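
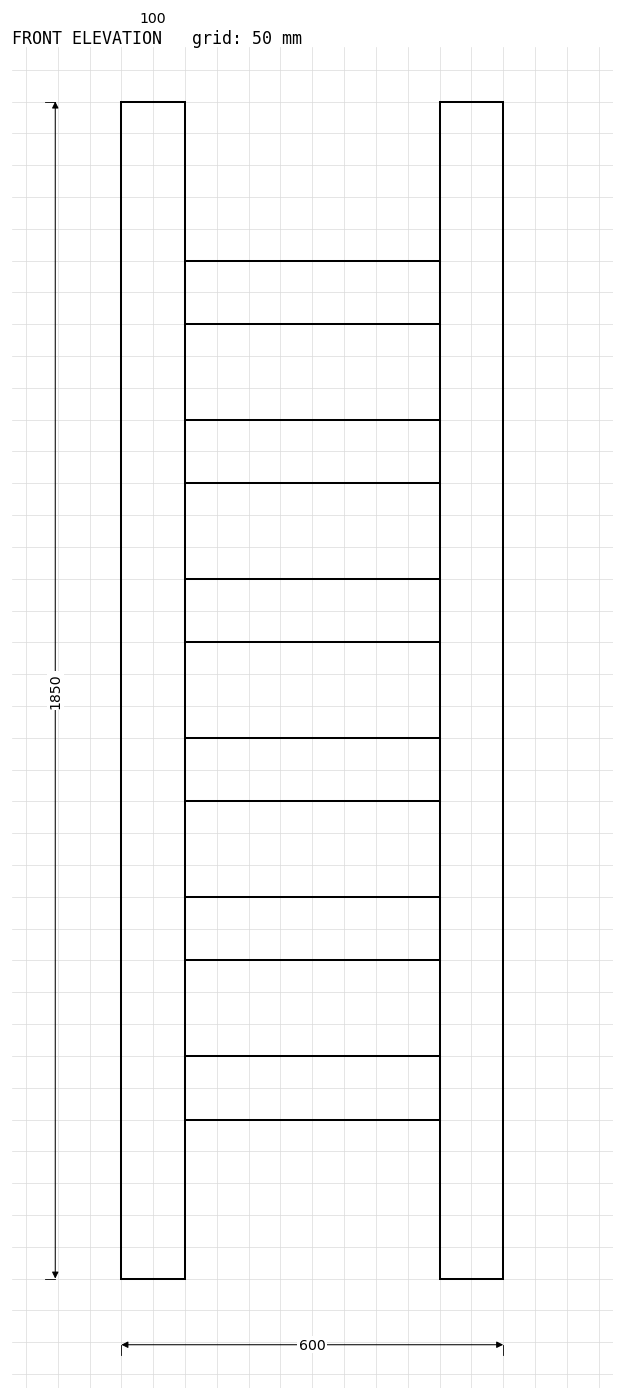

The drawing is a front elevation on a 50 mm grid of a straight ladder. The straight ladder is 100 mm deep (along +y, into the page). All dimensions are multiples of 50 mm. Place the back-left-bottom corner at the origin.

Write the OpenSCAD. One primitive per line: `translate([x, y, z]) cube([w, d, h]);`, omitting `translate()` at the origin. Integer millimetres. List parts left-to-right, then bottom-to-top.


cube([100, 100, 1850]);
translate([100, 0, 250]) cube([400, 100, 100]);
translate([100, 0, 500]) cube([400, 100, 100]);
translate([100, 0, 750]) cube([400, 100, 100]);
translate([100, 0, 1000]) cube([400, 100, 100]);
translate([100, 0, 1250]) cube([400, 100, 100]);
translate([100, 0, 1500]) cube([400, 100, 100]);
translate([500, 0, 0]) cube([100, 100, 1850]);


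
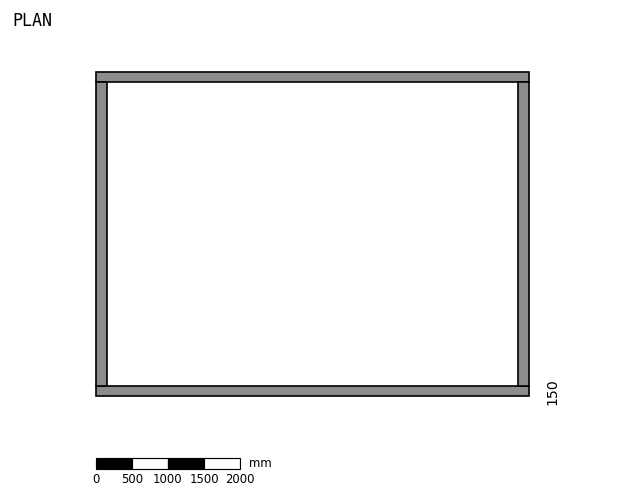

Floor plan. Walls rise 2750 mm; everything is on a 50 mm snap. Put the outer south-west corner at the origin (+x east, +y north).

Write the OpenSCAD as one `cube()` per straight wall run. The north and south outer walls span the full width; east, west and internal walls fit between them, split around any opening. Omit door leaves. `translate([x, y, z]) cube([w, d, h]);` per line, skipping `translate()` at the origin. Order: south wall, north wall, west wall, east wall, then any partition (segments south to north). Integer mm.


cube([6000, 150, 2750]);
translate([0, 4350, 0]) cube([6000, 150, 2750]);
translate([0, 150, 0]) cube([150, 4200, 2750]);
translate([5850, 150, 0]) cube([150, 4200, 2750]);


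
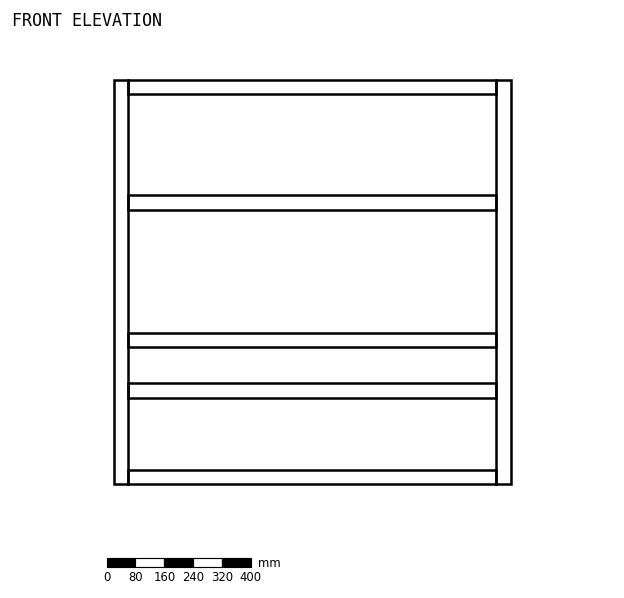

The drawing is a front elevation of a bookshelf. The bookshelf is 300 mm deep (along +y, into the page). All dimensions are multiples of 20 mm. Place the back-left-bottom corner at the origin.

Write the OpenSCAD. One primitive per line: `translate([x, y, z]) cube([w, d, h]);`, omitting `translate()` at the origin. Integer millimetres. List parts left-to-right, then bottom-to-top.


cube([40, 300, 1120]);
translate([40, 0, 0]) cube([1020, 300, 40]);
translate([40, 0, 240]) cube([1020, 300, 40]);
translate([40, 0, 380]) cube([1020, 300, 40]);
translate([40, 0, 760]) cube([1020, 300, 40]);
translate([40, 0, 1080]) cube([1020, 300, 40]);
translate([1060, 0, 0]) cube([40, 300, 1120]);


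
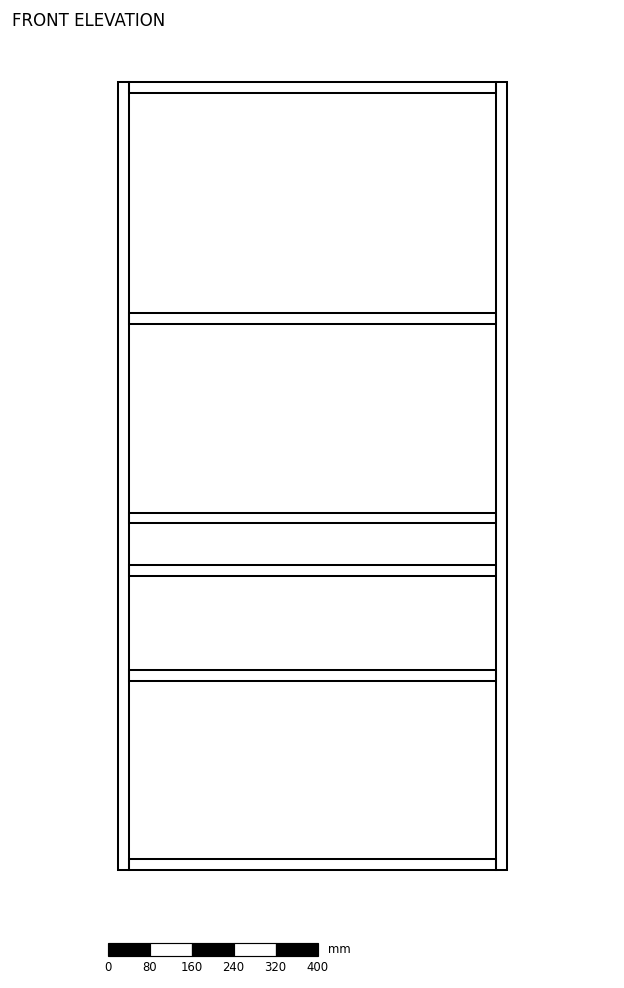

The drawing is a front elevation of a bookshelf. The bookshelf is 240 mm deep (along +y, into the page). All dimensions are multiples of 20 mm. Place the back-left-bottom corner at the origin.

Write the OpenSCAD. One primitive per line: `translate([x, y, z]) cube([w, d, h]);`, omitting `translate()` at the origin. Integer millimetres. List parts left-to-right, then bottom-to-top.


cube([20, 240, 1500]);
translate([20, 0, 0]) cube([700, 240, 20]);
translate([20, 0, 360]) cube([700, 240, 20]);
translate([20, 0, 560]) cube([700, 240, 20]);
translate([20, 0, 660]) cube([700, 240, 20]);
translate([20, 0, 1040]) cube([700, 240, 20]);
translate([20, 0, 1480]) cube([700, 240, 20]);
translate([720, 0, 0]) cube([20, 240, 1500]);


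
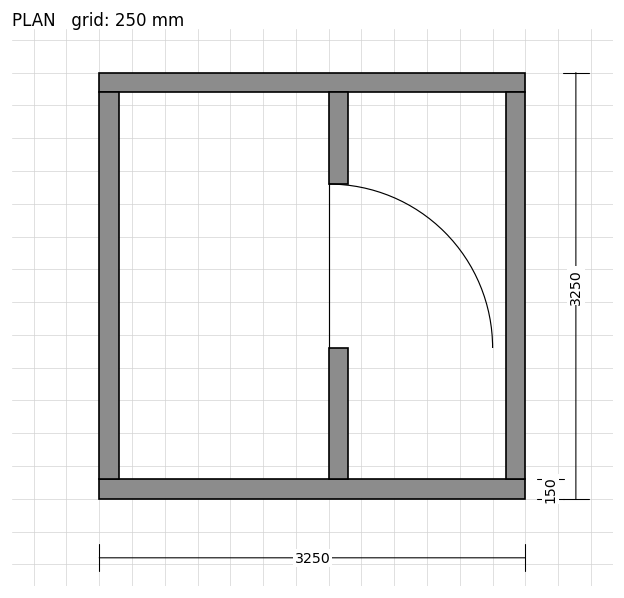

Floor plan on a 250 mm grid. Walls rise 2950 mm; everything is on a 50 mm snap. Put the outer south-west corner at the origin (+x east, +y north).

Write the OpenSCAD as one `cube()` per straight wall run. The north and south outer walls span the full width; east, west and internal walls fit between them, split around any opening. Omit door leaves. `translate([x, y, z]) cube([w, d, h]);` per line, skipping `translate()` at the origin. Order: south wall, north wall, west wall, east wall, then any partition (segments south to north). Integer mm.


cube([3250, 150, 2950]);
translate([0, 3100, 0]) cube([3250, 150, 2950]);
translate([0, 150, 0]) cube([150, 2950, 2950]);
translate([3100, 150, 0]) cube([150, 2950, 2950]);
translate([1750, 150, 0]) cube([150, 1000, 2950]);
translate([1750, 2400, 0]) cube([150, 700, 2950]);


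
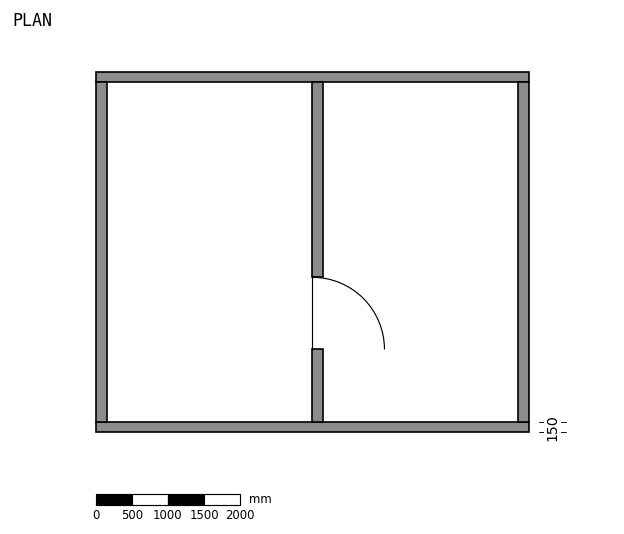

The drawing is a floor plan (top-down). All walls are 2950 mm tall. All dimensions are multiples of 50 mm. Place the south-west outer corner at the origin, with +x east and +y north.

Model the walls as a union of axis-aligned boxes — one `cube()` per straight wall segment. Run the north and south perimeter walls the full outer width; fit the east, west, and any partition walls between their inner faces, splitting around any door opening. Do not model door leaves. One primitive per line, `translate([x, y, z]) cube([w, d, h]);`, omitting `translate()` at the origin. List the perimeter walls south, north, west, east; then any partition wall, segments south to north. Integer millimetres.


cube([6000, 150, 2950]);
translate([0, 4850, 0]) cube([6000, 150, 2950]);
translate([0, 150, 0]) cube([150, 4700, 2950]);
translate([5850, 150, 0]) cube([150, 4700, 2950]);
translate([3000, 150, 0]) cube([150, 1000, 2950]);
translate([3000, 2150, 0]) cube([150, 2700, 2950]);


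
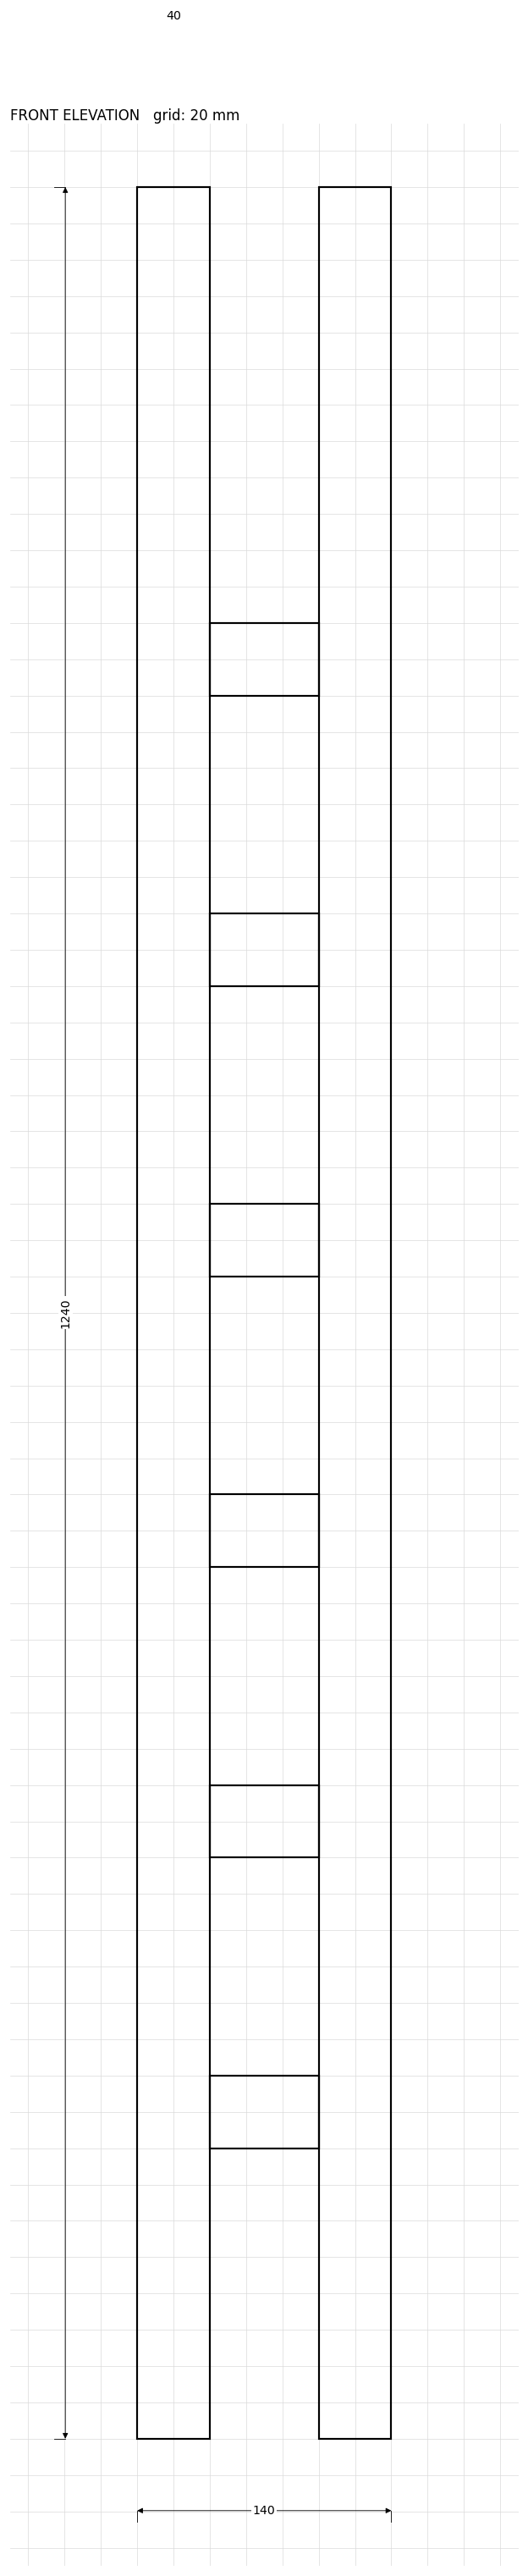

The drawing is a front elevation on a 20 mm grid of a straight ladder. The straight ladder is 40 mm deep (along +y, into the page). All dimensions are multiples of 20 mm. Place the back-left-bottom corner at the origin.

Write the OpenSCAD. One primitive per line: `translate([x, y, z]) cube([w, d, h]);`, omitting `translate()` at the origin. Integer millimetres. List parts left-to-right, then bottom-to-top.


cube([40, 40, 1240]);
translate([40, 0, 160]) cube([60, 40, 40]);
translate([40, 0, 320]) cube([60, 40, 40]);
translate([40, 0, 480]) cube([60, 40, 40]);
translate([40, 0, 640]) cube([60, 40, 40]);
translate([40, 0, 800]) cube([60, 40, 40]);
translate([40, 0, 960]) cube([60, 40, 40]);
translate([100, 0, 0]) cube([40, 40, 1240]);


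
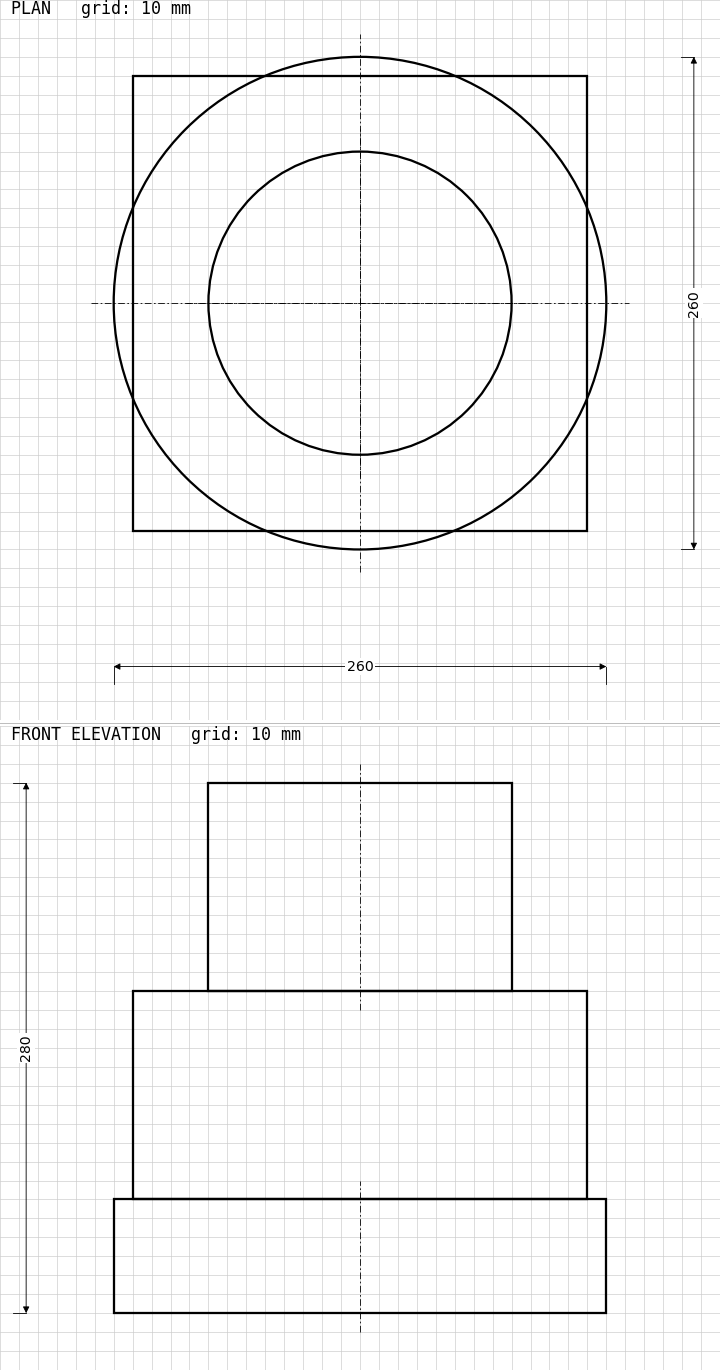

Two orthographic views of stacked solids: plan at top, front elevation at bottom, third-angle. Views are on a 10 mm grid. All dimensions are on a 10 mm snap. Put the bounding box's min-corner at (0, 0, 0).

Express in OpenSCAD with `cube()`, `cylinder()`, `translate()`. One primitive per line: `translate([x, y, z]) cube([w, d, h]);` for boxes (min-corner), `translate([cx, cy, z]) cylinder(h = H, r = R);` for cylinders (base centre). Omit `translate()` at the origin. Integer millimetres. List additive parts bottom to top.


translate([130, 130, 0]) cylinder(h = 60, r = 130);
translate([10, 10, 60]) cube([240, 240, 110]);
translate([130, 130, 170]) cylinder(h = 110, r = 80);


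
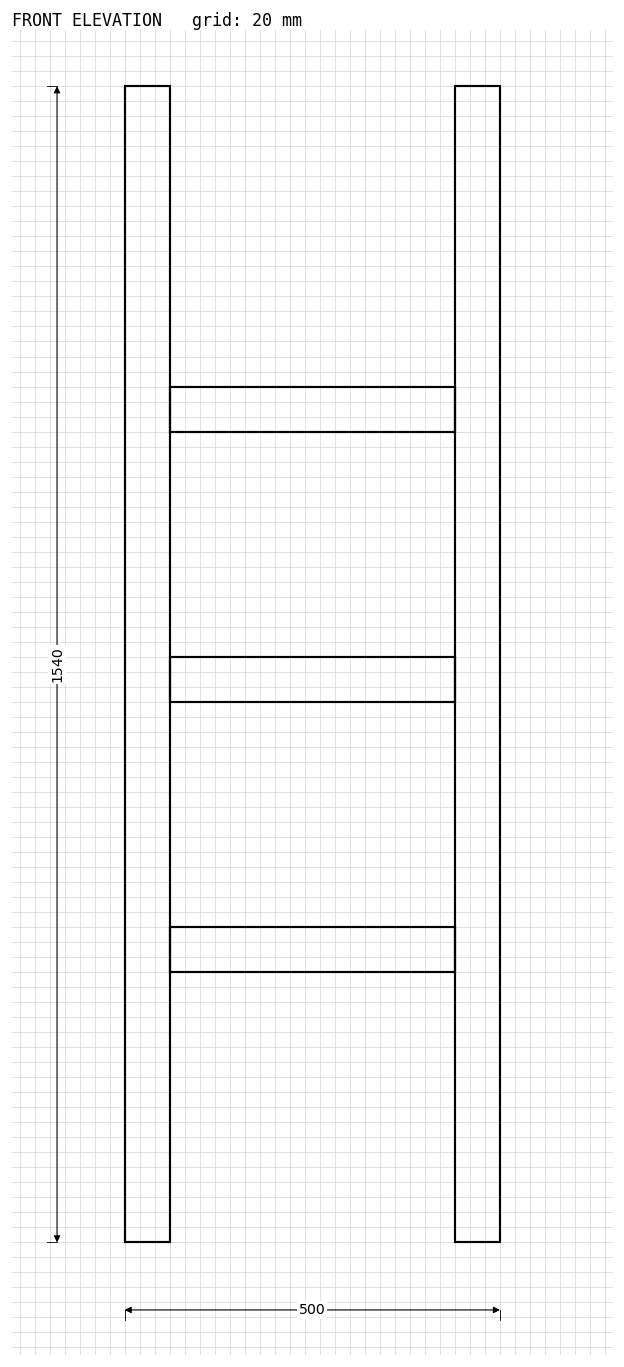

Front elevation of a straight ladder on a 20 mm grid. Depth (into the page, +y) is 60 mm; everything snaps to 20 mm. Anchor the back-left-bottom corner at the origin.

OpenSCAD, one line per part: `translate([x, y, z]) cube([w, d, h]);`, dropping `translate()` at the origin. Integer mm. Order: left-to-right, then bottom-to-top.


cube([60, 60, 1540]);
translate([60, 0, 360]) cube([380, 60, 60]);
translate([60, 0, 720]) cube([380, 60, 60]);
translate([60, 0, 1080]) cube([380, 60, 60]);
translate([440, 0, 0]) cube([60, 60, 1540]);


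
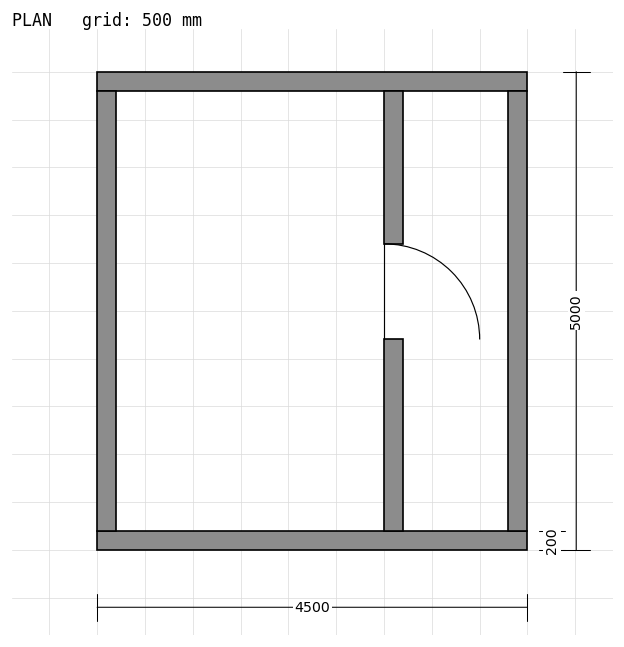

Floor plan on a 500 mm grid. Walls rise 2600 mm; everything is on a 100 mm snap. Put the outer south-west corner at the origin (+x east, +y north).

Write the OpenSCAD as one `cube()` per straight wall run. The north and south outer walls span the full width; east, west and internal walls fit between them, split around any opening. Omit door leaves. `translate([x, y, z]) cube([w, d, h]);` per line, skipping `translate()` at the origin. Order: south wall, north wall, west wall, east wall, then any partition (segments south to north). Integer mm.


cube([4500, 200, 2600]);
translate([0, 4800, 0]) cube([4500, 200, 2600]);
translate([0, 200, 0]) cube([200, 4600, 2600]);
translate([4300, 200, 0]) cube([200, 4600, 2600]);
translate([3000, 200, 0]) cube([200, 2000, 2600]);
translate([3000, 3200, 0]) cube([200, 1600, 2600]);


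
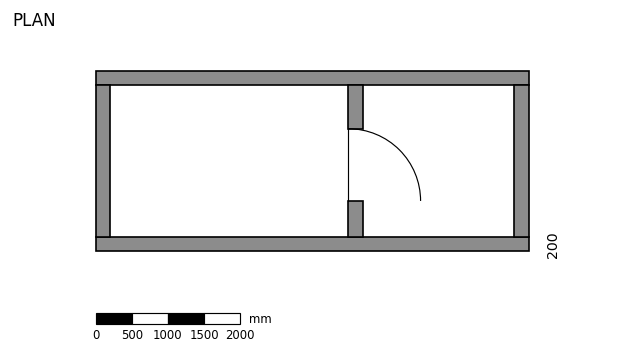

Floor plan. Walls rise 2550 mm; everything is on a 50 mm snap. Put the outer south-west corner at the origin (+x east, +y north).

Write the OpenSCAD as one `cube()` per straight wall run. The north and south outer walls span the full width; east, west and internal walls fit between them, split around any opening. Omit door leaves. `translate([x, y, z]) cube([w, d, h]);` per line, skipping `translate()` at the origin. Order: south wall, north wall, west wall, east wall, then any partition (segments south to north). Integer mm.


cube([6000, 200, 2550]);
translate([0, 2300, 0]) cube([6000, 200, 2550]);
translate([0, 200, 0]) cube([200, 2100, 2550]);
translate([5800, 200, 0]) cube([200, 2100, 2550]);
translate([3500, 200, 0]) cube([200, 500, 2550]);
translate([3500, 1700, 0]) cube([200, 600, 2550]);


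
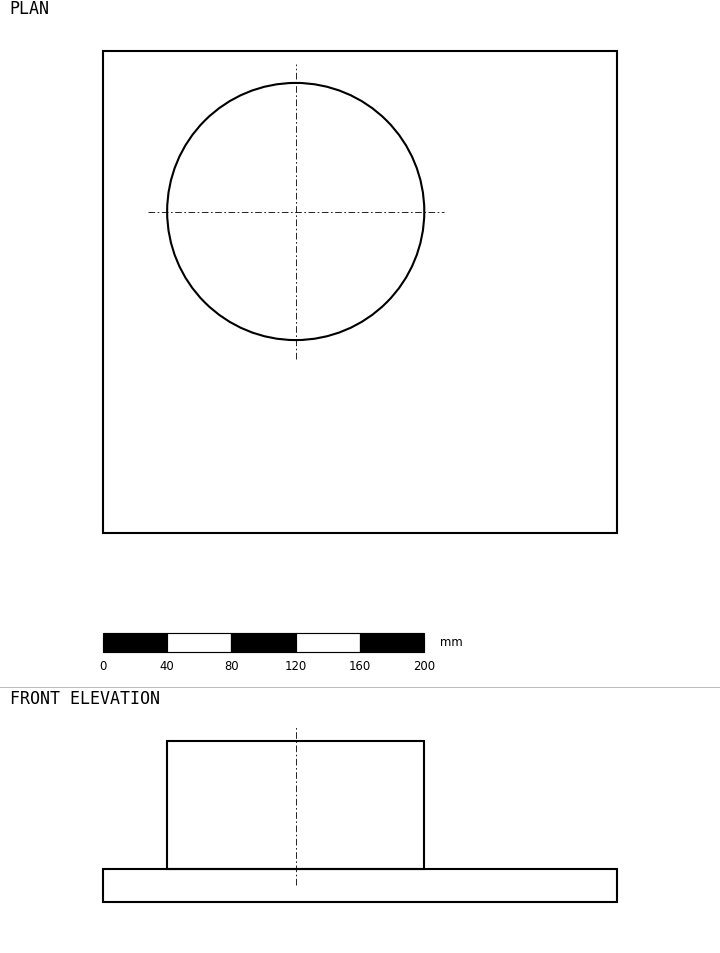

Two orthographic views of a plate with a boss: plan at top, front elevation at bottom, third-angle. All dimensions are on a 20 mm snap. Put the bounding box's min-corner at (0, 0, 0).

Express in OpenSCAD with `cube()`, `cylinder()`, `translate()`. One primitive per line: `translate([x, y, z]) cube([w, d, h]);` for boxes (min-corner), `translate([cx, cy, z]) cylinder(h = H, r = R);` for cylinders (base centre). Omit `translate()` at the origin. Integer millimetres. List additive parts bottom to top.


cube([320, 300, 20]);
translate([120, 200, 20]) cylinder(h = 80, r = 80);


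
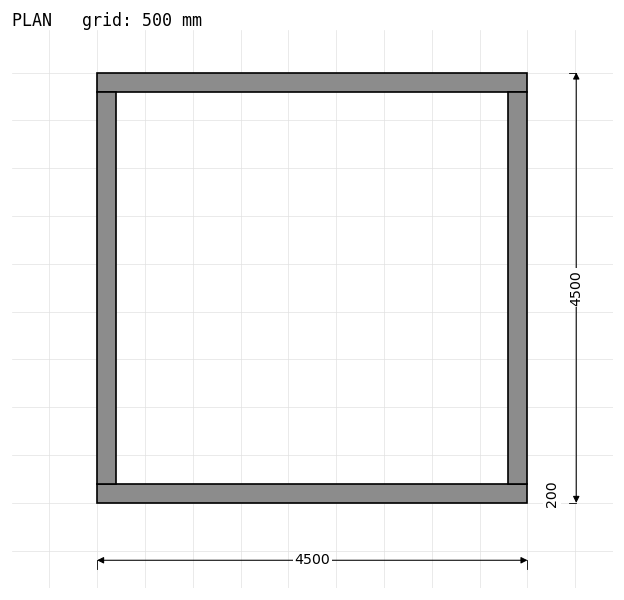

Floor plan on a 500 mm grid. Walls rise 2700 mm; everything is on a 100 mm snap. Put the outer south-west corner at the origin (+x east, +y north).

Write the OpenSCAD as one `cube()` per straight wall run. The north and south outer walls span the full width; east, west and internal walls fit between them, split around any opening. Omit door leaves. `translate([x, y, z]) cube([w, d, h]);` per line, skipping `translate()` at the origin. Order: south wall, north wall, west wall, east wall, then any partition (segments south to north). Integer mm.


cube([4500, 200, 2700]);
translate([0, 4300, 0]) cube([4500, 200, 2700]);
translate([0, 200, 0]) cube([200, 4100, 2700]);
translate([4300, 200, 0]) cube([200, 4100, 2700]);


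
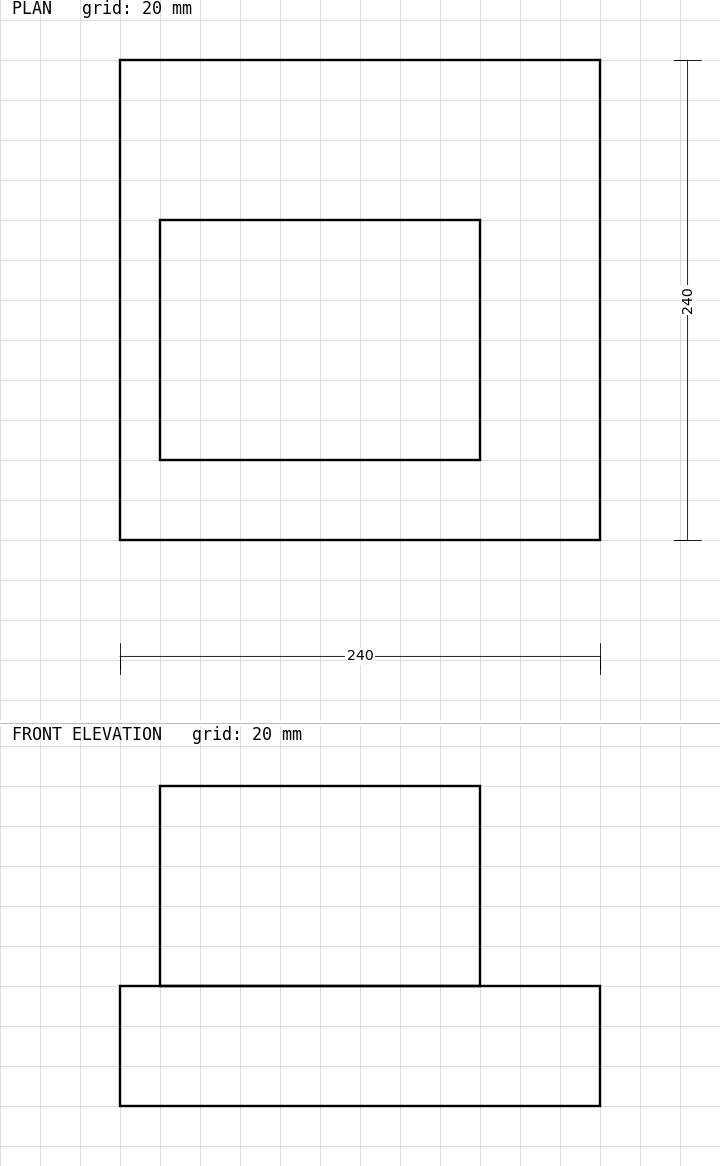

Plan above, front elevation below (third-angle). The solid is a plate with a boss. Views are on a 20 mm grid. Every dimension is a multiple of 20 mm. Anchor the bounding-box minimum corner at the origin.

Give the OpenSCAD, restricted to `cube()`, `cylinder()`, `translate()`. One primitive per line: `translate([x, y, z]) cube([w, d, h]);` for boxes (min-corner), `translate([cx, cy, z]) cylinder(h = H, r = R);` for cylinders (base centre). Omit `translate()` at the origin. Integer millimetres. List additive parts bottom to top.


cube([240, 240, 60]);
translate([20, 40, 60]) cube([160, 120, 100]);


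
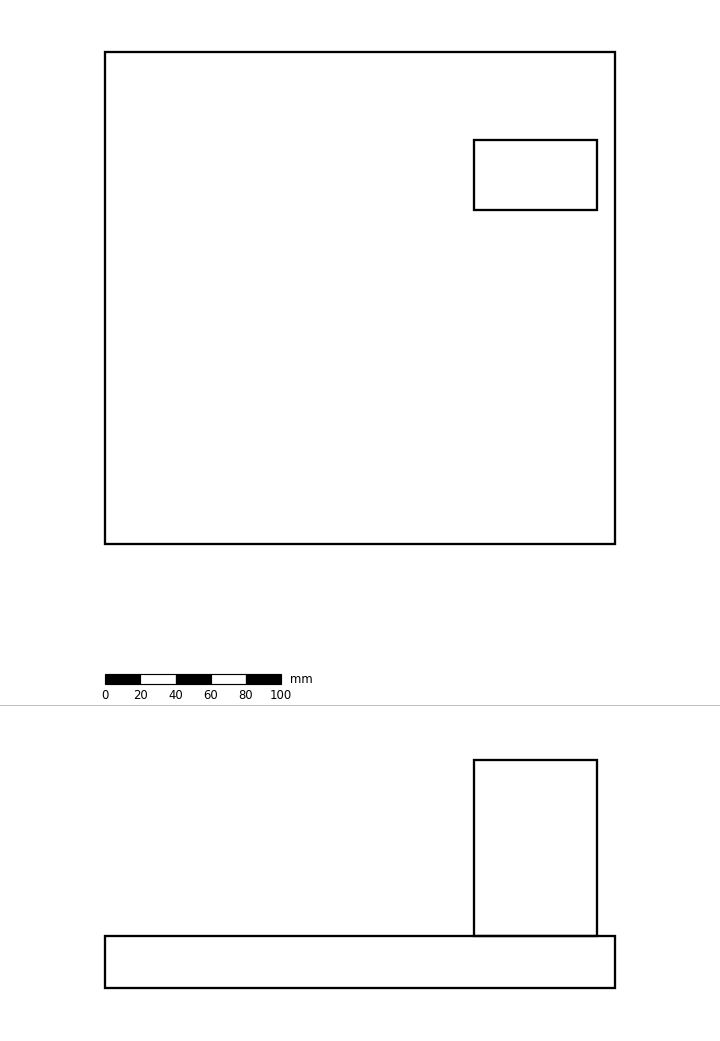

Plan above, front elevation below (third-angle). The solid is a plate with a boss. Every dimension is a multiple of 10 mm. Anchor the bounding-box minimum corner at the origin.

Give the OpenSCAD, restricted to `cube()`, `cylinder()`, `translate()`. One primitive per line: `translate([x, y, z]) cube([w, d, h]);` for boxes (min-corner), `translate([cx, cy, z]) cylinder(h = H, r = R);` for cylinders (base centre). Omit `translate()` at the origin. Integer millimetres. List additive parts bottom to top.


cube([290, 280, 30]);
translate([210, 190, 30]) cube([70, 40, 100]);


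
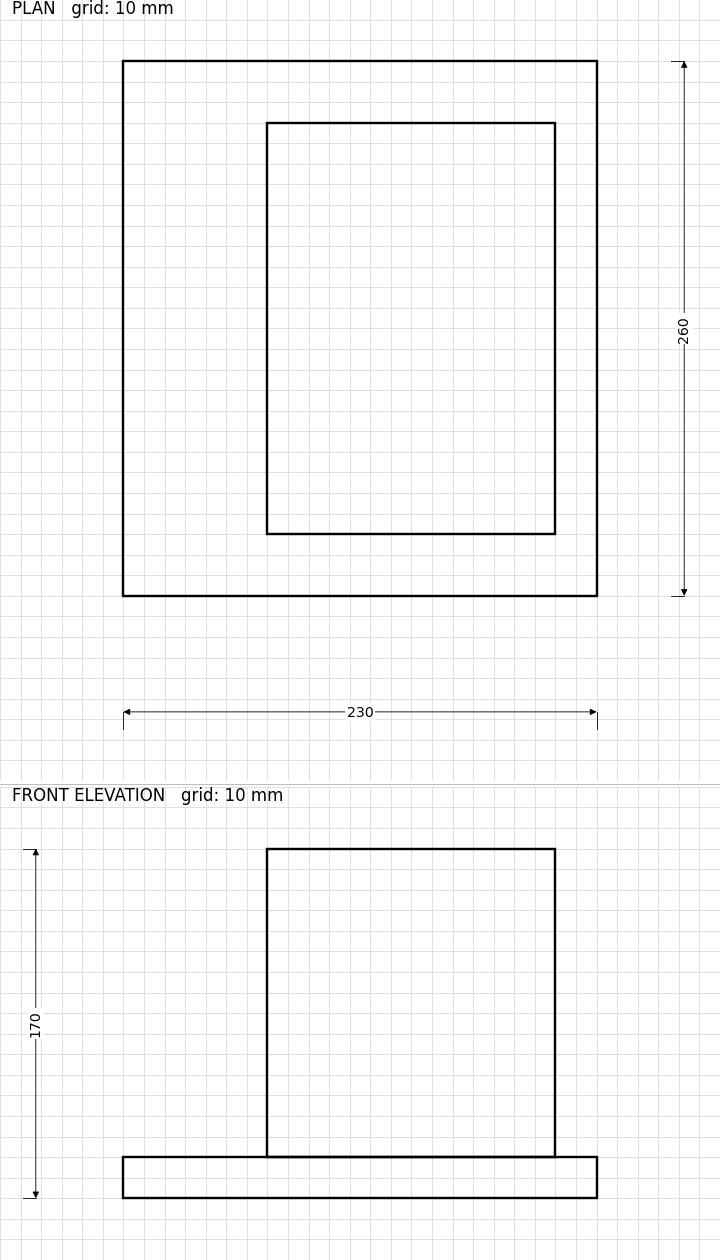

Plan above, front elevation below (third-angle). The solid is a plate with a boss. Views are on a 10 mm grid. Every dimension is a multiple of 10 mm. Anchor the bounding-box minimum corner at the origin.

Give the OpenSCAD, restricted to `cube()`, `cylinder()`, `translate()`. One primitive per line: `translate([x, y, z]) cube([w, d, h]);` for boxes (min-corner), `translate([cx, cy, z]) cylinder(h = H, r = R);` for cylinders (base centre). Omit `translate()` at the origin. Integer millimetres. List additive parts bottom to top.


cube([230, 260, 20]);
translate([70, 30, 20]) cube([140, 200, 150]);


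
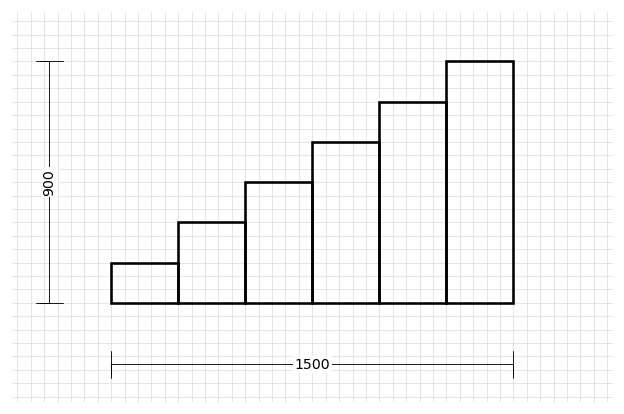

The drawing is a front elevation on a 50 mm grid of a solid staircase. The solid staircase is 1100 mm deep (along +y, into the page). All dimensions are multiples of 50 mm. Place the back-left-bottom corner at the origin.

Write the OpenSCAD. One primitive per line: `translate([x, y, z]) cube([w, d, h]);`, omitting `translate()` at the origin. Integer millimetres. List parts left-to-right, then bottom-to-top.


cube([250, 1100, 150]);
translate([250, 0, 0]) cube([250, 1100, 300]);
translate([500, 0, 0]) cube([250, 1100, 450]);
translate([750, 0, 0]) cube([250, 1100, 600]);
translate([1000, 0, 0]) cube([250, 1100, 750]);
translate([1250, 0, 0]) cube([250, 1100, 900]);


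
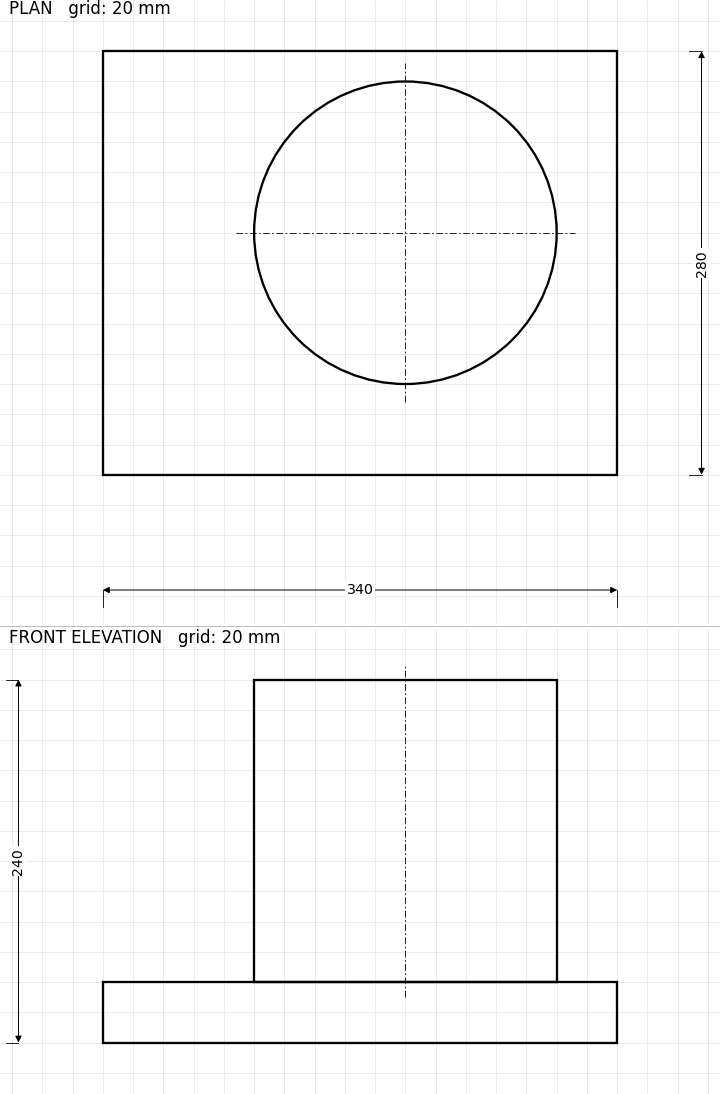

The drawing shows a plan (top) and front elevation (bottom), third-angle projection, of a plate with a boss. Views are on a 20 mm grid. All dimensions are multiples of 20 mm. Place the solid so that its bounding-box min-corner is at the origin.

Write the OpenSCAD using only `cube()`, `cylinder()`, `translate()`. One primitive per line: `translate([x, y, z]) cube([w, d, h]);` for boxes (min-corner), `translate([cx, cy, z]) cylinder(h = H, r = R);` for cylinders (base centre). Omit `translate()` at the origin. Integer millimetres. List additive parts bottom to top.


cube([340, 280, 40]);
translate([200, 160, 40]) cylinder(h = 200, r = 100);


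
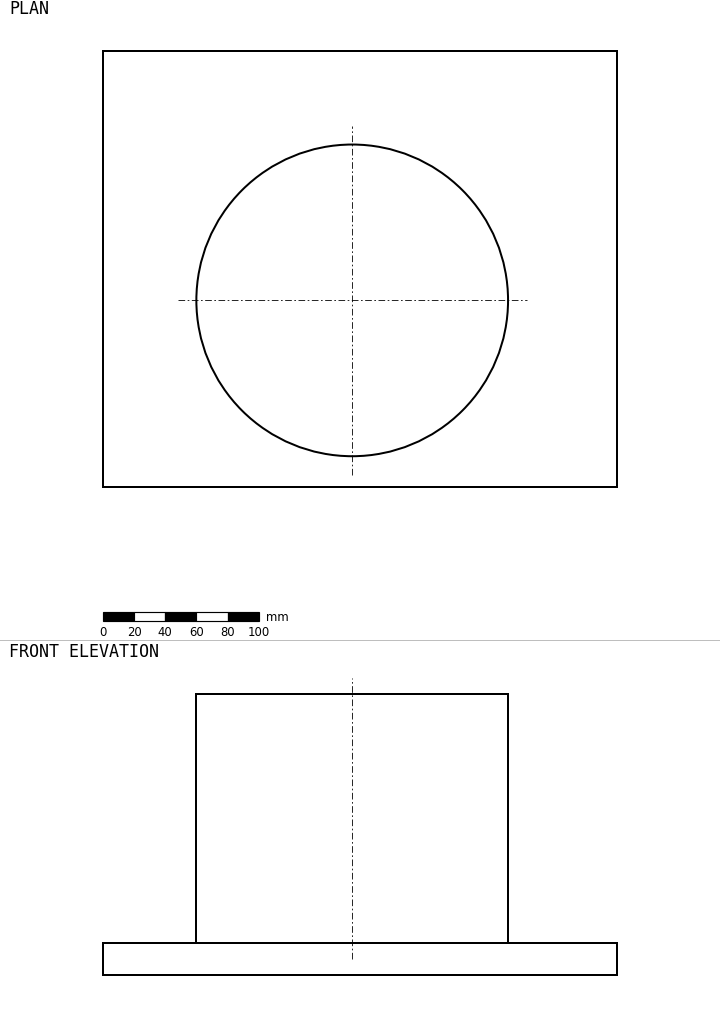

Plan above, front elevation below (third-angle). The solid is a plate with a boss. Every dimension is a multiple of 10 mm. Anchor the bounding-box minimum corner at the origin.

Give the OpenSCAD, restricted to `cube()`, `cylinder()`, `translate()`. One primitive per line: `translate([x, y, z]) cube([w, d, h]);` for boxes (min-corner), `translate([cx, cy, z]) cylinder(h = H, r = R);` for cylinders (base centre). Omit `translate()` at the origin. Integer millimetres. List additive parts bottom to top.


cube([330, 280, 20]);
translate([160, 120, 20]) cylinder(h = 160, r = 100);


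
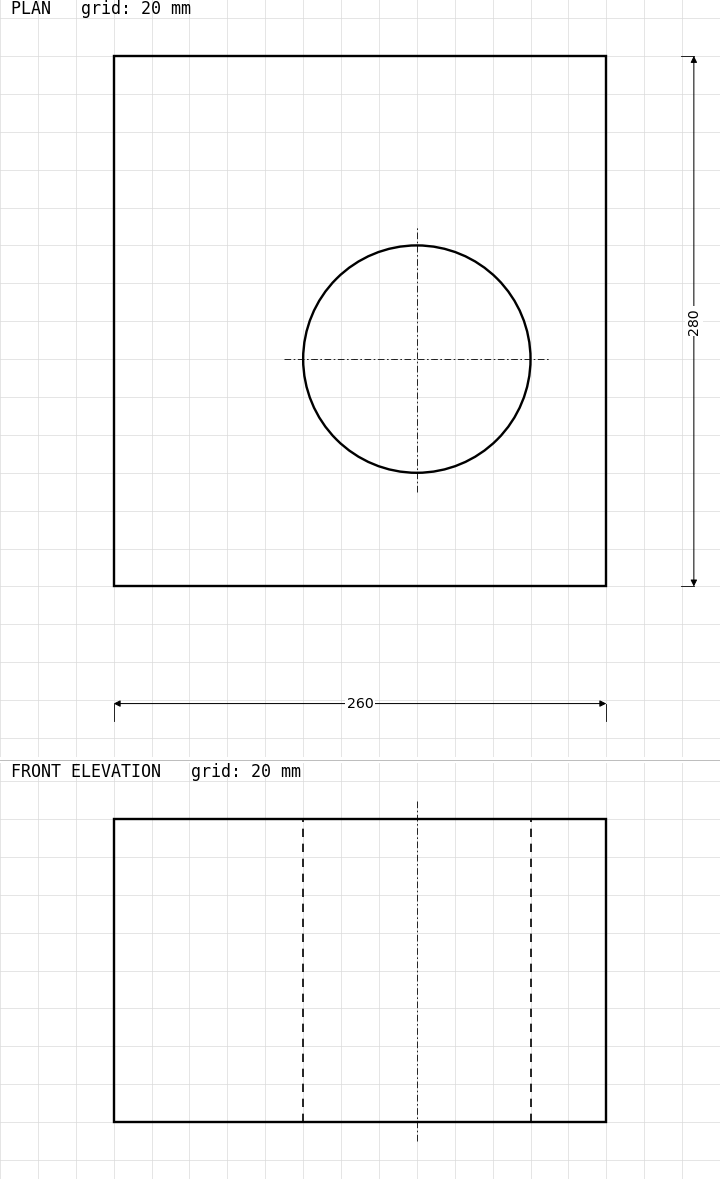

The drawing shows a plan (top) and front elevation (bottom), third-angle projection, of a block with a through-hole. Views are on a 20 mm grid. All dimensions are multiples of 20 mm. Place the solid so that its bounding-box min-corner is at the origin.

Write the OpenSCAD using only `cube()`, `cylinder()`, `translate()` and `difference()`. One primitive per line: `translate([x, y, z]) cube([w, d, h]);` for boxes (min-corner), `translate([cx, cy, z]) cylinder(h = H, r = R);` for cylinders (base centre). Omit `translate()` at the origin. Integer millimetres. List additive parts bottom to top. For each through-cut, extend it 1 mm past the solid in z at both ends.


difference() {
  cube([260, 280, 160]);
  translate([160, 120, -1]) cylinder(h = 162, r = 60);
}


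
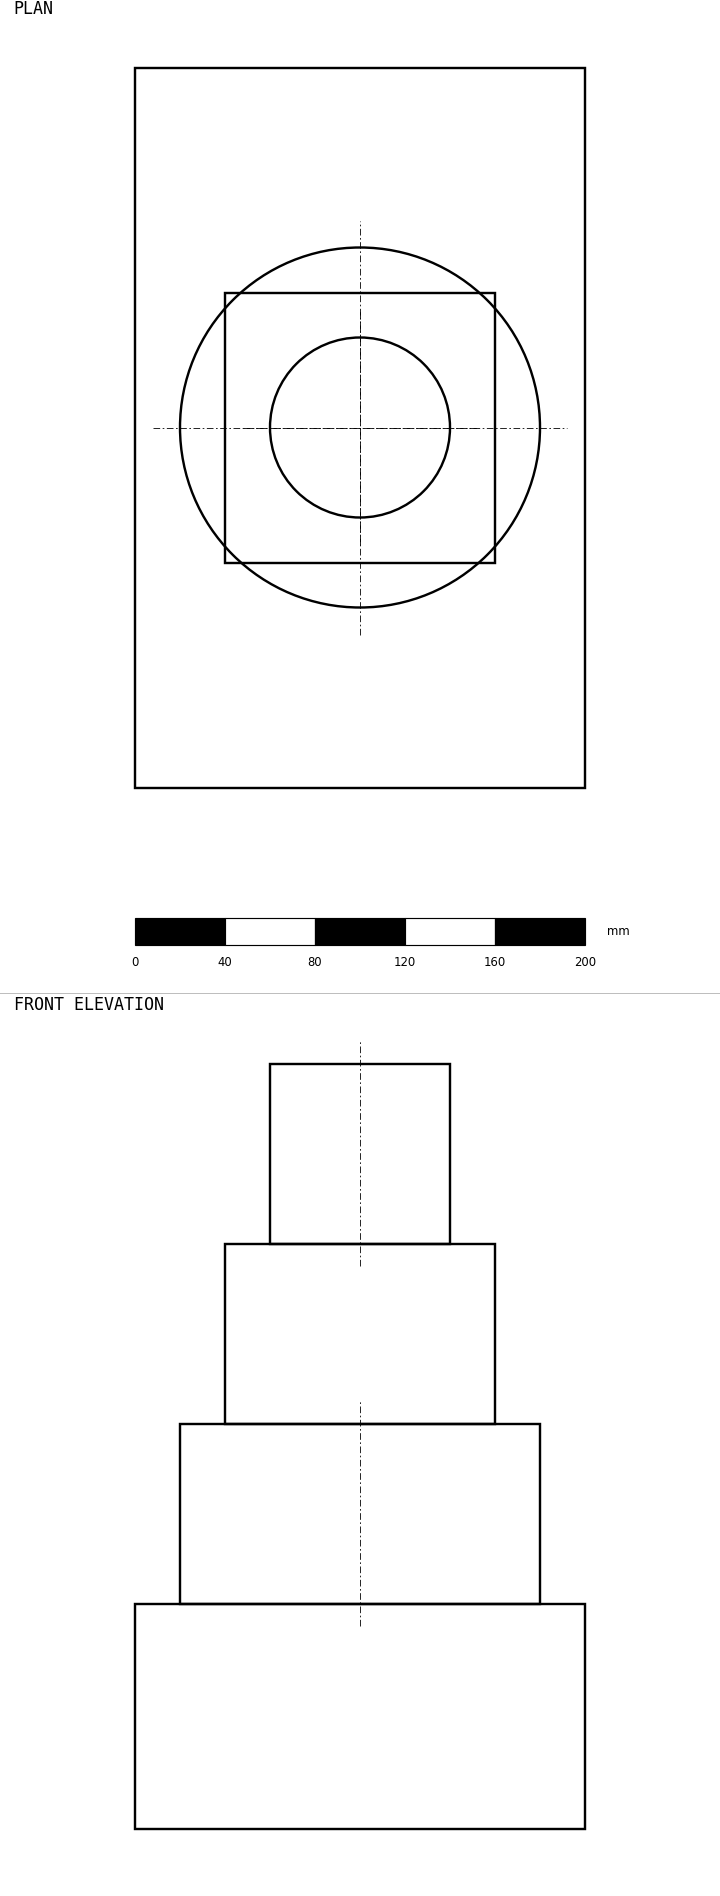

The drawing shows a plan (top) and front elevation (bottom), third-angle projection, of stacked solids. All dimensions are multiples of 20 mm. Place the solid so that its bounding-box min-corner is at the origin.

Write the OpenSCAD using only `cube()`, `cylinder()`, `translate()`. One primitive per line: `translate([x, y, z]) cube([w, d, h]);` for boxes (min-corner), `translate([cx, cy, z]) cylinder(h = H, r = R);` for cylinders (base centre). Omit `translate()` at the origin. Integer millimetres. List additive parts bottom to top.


cube([200, 320, 100]);
translate([100, 160, 100]) cylinder(h = 80, r = 80);
translate([40, 100, 180]) cube([120, 120, 80]);
translate([100, 160, 260]) cylinder(h = 80, r = 40);


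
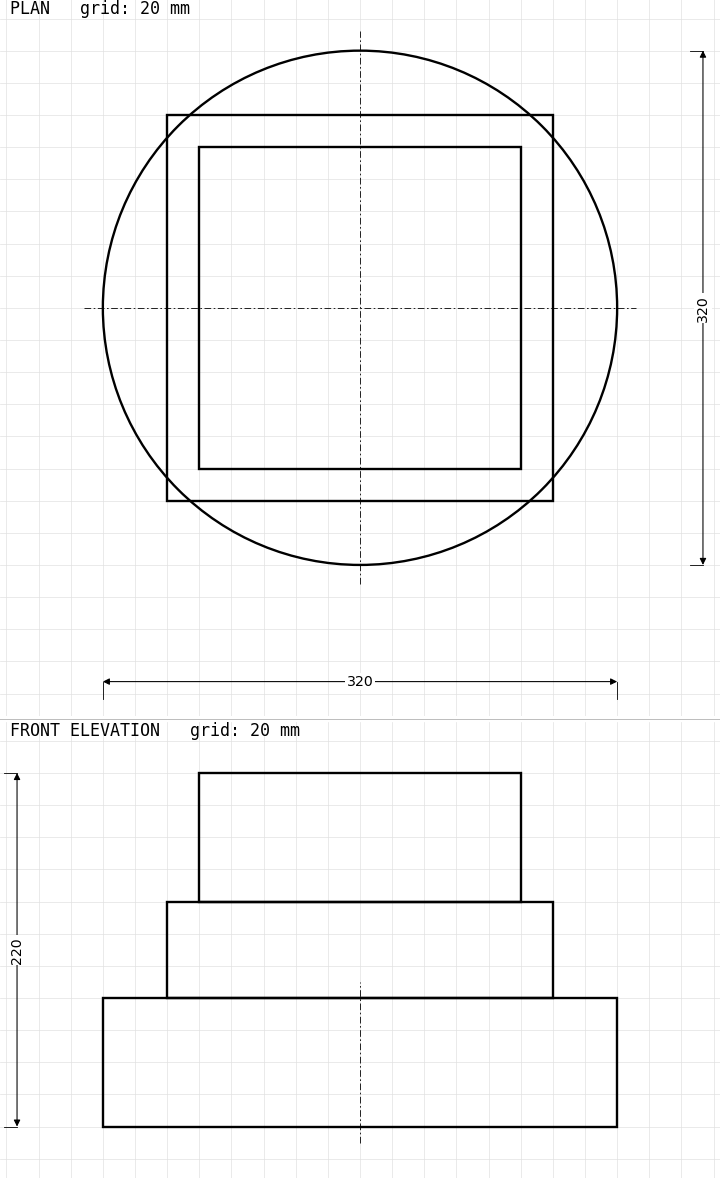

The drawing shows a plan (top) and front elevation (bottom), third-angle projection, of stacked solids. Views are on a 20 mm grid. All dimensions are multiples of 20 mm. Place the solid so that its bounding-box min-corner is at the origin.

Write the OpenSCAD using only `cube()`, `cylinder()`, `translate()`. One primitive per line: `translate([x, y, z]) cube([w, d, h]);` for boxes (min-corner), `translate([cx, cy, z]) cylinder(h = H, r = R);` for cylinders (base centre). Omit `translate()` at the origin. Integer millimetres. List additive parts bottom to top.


translate([160, 160, 0]) cylinder(h = 80, r = 160);
translate([40, 40, 80]) cube([240, 240, 60]);
translate([60, 60, 140]) cube([200, 200, 80]);


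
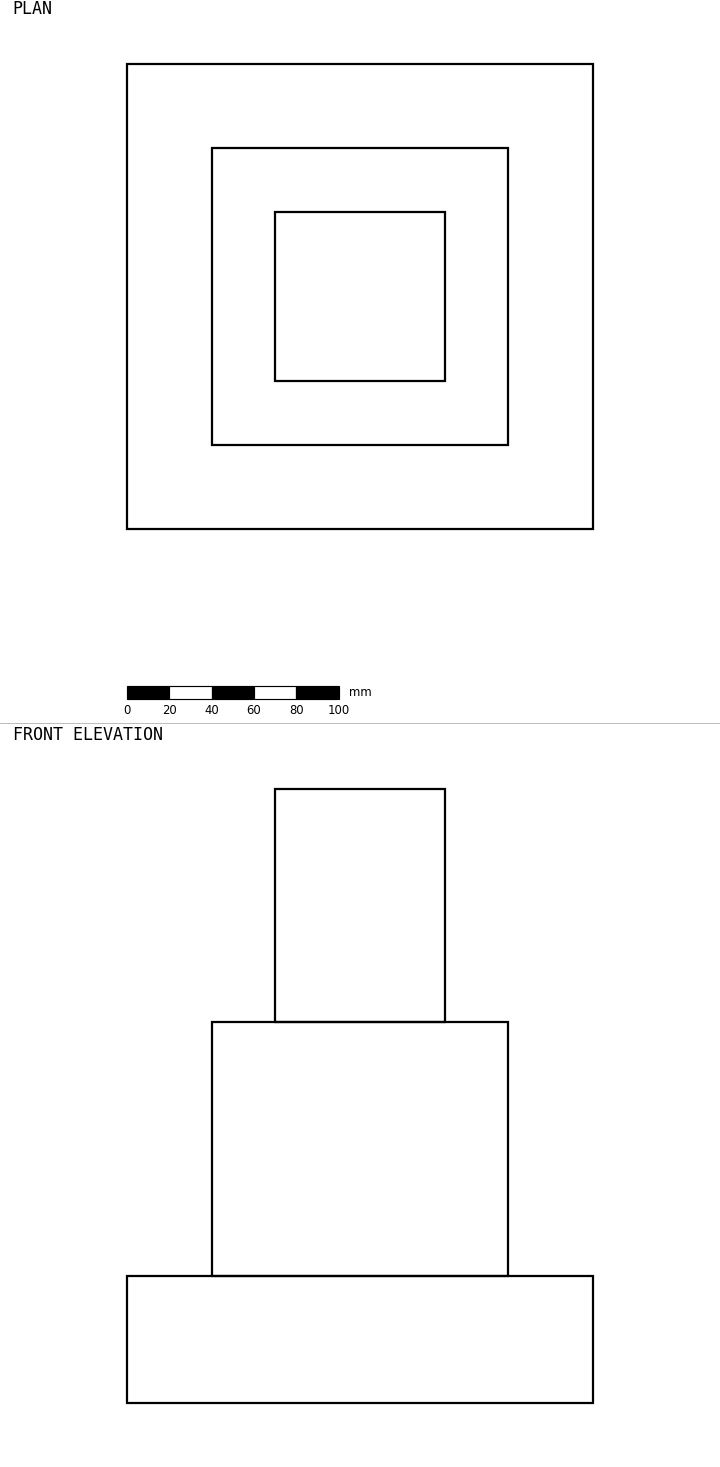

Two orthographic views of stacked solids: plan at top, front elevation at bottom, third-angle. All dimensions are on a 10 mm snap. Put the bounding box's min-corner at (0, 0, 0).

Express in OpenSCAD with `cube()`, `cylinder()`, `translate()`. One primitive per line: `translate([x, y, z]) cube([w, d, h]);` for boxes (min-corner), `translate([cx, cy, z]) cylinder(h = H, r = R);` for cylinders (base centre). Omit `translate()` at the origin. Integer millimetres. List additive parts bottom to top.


cube([220, 220, 60]);
translate([40, 40, 60]) cube([140, 140, 120]);
translate([70, 70, 180]) cube([80, 80, 110]);


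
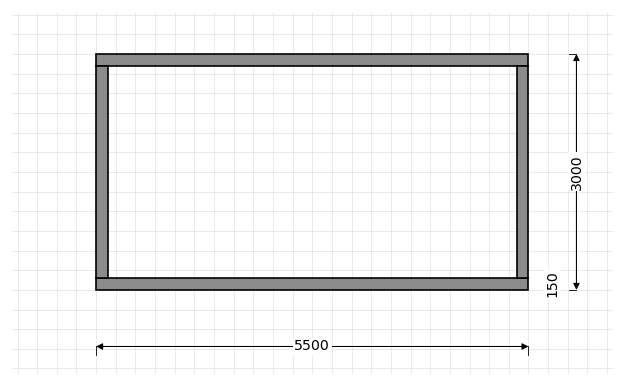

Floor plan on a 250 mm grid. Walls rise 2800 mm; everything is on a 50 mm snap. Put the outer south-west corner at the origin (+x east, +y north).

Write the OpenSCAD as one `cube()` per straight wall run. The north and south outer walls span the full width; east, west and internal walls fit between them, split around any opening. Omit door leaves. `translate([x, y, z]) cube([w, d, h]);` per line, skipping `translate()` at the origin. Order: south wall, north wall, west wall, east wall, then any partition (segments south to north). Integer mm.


cube([5500, 150, 2800]);
translate([0, 2850, 0]) cube([5500, 150, 2800]);
translate([0, 150, 0]) cube([150, 2700, 2800]);
translate([5350, 150, 0]) cube([150, 2700, 2800]);


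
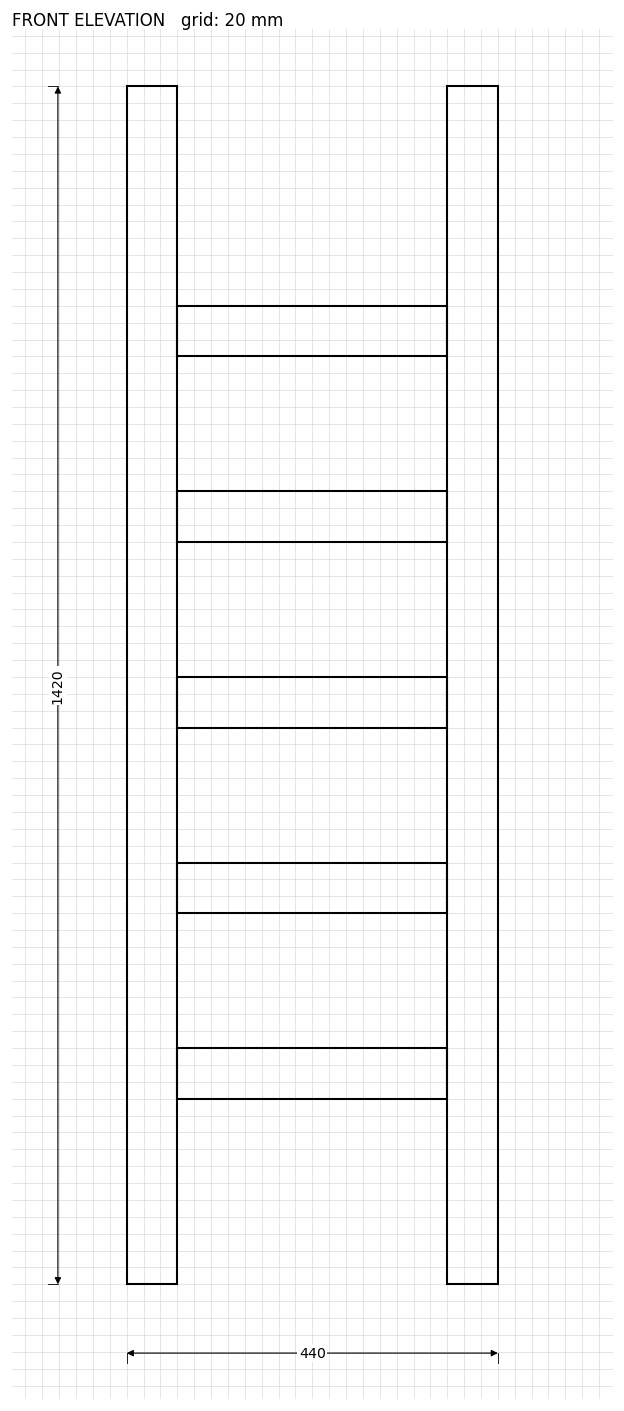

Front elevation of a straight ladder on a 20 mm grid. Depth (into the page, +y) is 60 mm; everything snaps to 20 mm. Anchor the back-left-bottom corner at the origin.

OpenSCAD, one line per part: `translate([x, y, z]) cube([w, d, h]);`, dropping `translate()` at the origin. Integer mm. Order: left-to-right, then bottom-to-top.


cube([60, 60, 1420]);
translate([60, 0, 220]) cube([320, 60, 60]);
translate([60, 0, 440]) cube([320, 60, 60]);
translate([60, 0, 660]) cube([320, 60, 60]);
translate([60, 0, 880]) cube([320, 60, 60]);
translate([60, 0, 1100]) cube([320, 60, 60]);
translate([380, 0, 0]) cube([60, 60, 1420]);


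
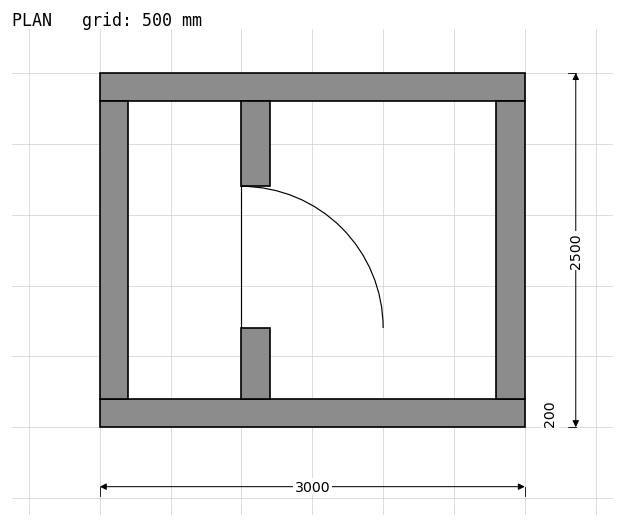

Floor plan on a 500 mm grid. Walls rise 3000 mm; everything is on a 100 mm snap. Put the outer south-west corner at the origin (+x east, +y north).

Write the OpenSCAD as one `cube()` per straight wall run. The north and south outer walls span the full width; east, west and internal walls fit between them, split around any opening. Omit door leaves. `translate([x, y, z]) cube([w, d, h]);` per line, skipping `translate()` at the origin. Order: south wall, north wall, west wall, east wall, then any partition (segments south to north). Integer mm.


cube([3000, 200, 3000]);
translate([0, 2300, 0]) cube([3000, 200, 3000]);
translate([0, 200, 0]) cube([200, 2100, 3000]);
translate([2800, 200, 0]) cube([200, 2100, 3000]);
translate([1000, 200, 0]) cube([200, 500, 3000]);
translate([1000, 1700, 0]) cube([200, 600, 3000]);


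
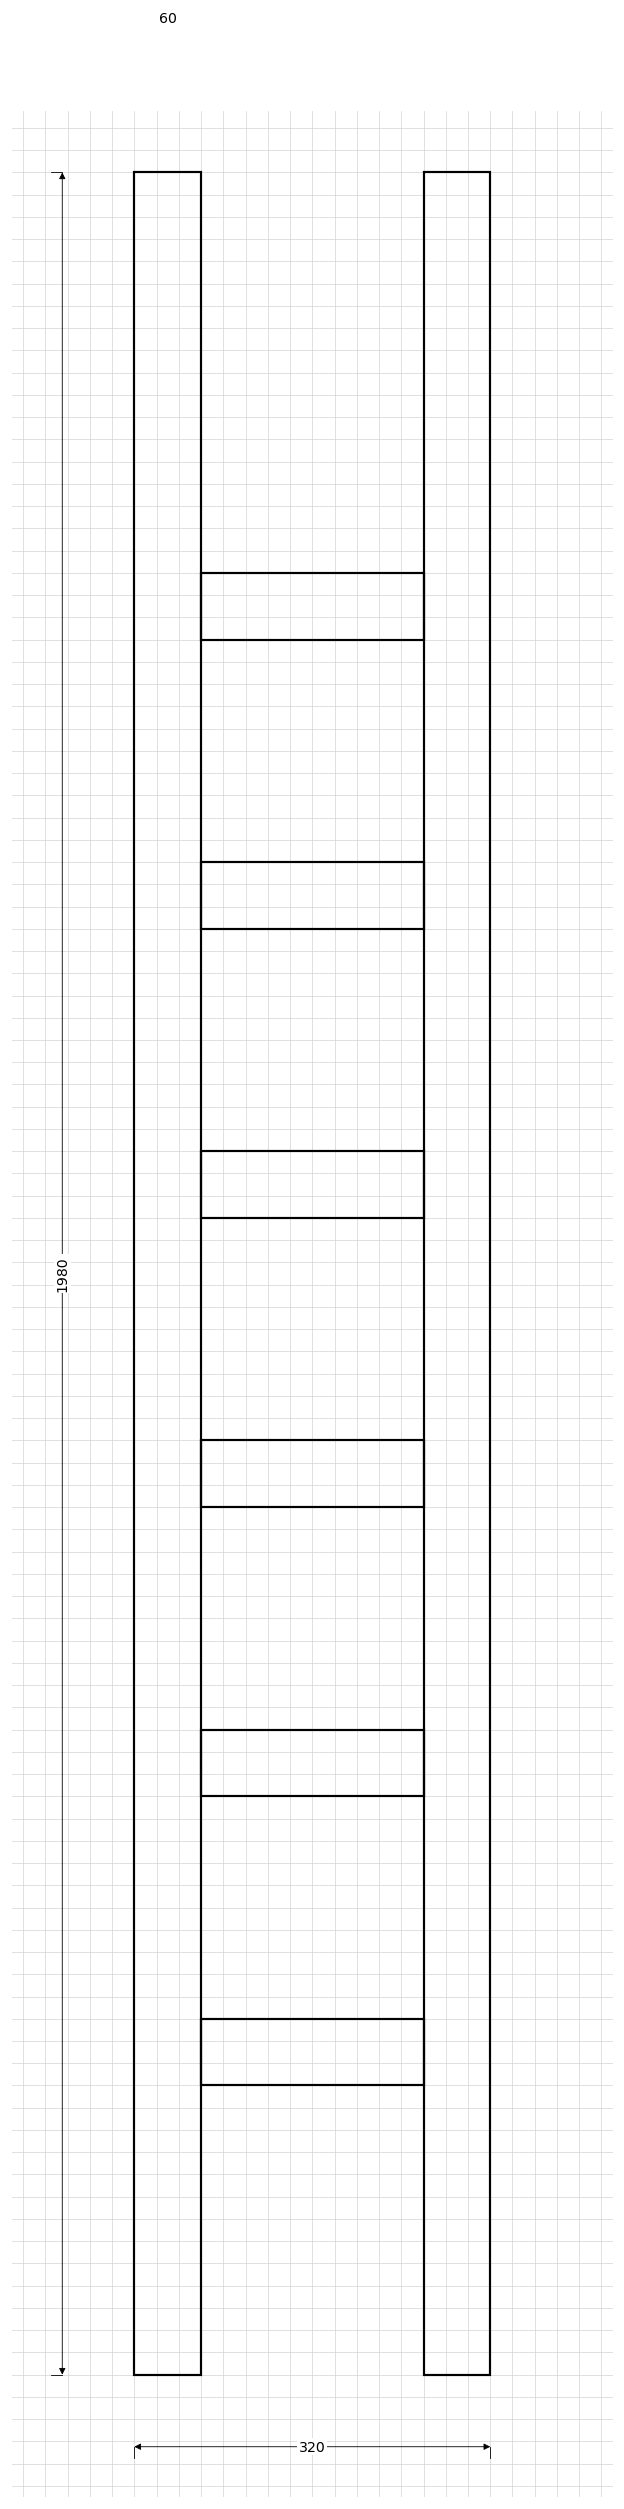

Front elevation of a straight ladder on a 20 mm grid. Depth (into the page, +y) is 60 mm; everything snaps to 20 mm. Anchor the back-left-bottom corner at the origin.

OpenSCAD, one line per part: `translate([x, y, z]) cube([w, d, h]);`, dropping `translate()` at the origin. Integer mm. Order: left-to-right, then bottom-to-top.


cube([60, 60, 1980]);
translate([60, 0, 260]) cube([200, 60, 60]);
translate([60, 0, 520]) cube([200, 60, 60]);
translate([60, 0, 780]) cube([200, 60, 60]);
translate([60, 0, 1040]) cube([200, 60, 60]);
translate([60, 0, 1300]) cube([200, 60, 60]);
translate([60, 0, 1560]) cube([200, 60, 60]);
translate([260, 0, 0]) cube([60, 60, 1980]);


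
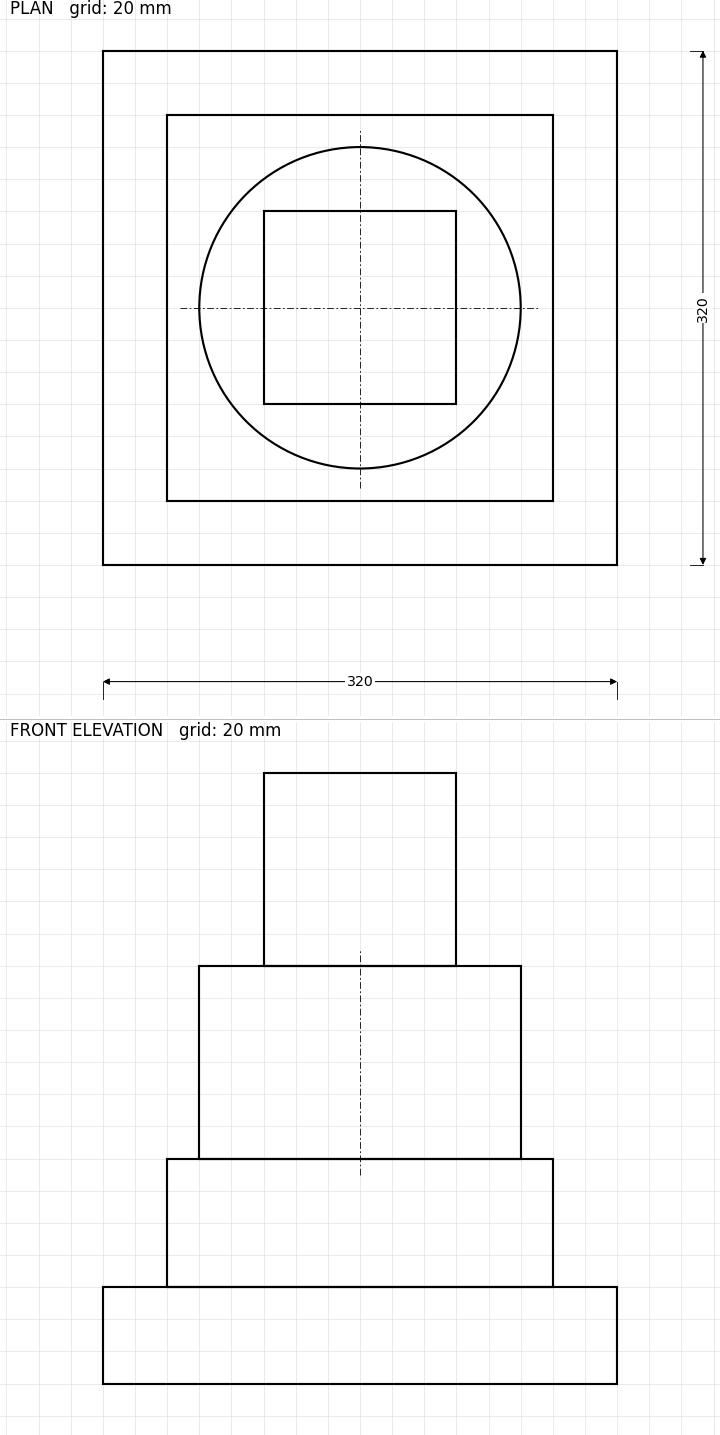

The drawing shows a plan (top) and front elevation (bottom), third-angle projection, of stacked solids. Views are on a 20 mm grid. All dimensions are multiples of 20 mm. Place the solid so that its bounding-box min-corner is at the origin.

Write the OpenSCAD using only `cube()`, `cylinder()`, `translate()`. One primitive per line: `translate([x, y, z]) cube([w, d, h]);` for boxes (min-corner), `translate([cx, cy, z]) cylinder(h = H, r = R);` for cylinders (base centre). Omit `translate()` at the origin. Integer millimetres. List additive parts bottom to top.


cube([320, 320, 60]);
translate([40, 40, 60]) cube([240, 240, 80]);
translate([160, 160, 140]) cylinder(h = 120, r = 100);
translate([100, 100, 260]) cube([120, 120, 120]);


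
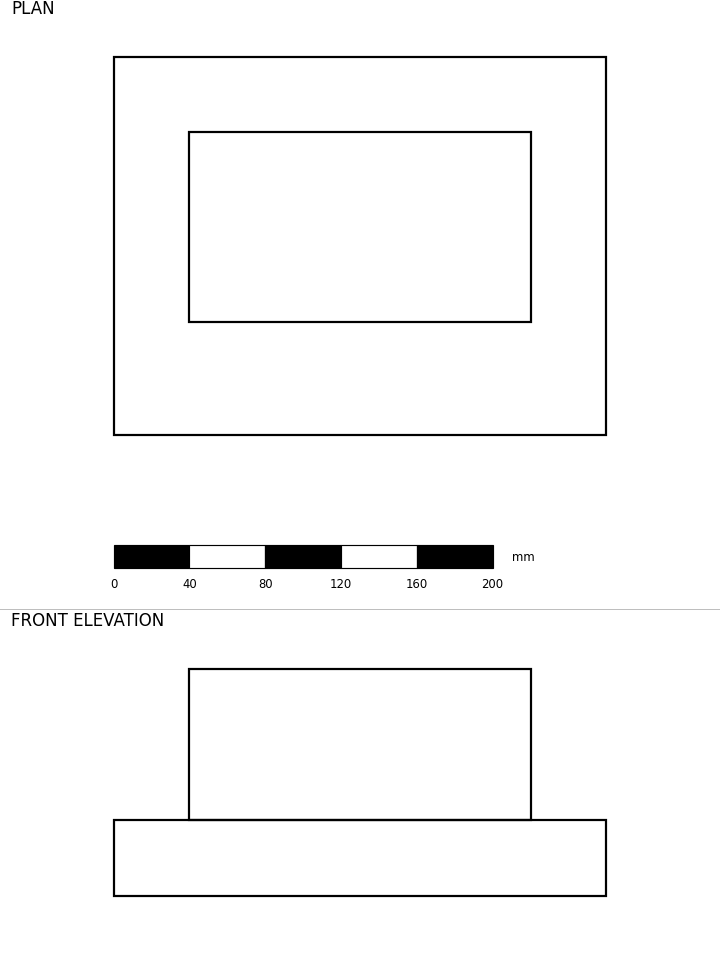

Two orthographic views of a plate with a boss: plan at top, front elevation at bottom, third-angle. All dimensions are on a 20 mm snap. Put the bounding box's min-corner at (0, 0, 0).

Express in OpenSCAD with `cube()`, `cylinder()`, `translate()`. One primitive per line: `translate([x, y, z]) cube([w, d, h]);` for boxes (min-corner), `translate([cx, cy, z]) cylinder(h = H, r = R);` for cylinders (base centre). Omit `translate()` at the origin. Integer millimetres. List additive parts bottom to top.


cube([260, 200, 40]);
translate([40, 60, 40]) cube([180, 100, 80]);


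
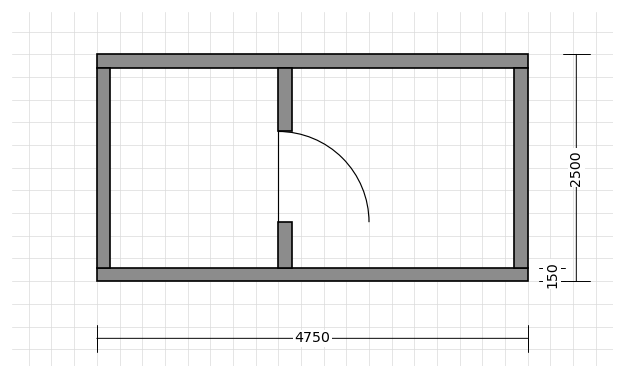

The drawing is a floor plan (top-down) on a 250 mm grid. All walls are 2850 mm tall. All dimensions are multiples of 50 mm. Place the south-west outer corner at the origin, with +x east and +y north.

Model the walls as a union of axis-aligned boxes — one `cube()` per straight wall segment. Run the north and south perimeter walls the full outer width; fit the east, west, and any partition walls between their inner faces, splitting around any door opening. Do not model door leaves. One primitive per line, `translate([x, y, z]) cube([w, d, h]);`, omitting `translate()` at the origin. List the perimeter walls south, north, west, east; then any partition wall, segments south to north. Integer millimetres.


cube([4750, 150, 2850]);
translate([0, 2350, 0]) cube([4750, 150, 2850]);
translate([0, 150, 0]) cube([150, 2200, 2850]);
translate([4600, 150, 0]) cube([150, 2200, 2850]);
translate([2000, 150, 0]) cube([150, 500, 2850]);
translate([2000, 1650, 0]) cube([150, 700, 2850]);


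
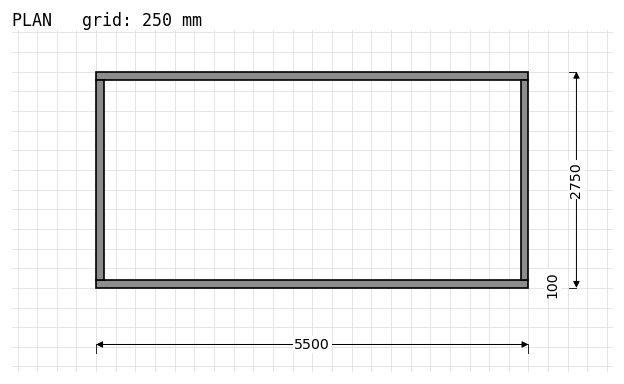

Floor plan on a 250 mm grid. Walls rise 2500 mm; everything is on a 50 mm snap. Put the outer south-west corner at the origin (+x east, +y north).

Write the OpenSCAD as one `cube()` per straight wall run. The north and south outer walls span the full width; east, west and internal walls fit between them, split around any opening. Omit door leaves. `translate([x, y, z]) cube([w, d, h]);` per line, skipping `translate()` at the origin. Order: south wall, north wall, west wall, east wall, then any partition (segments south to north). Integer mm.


cube([5500, 100, 2500]);
translate([0, 2650, 0]) cube([5500, 100, 2500]);
translate([0, 100, 0]) cube([100, 2550, 2500]);
translate([5400, 100, 0]) cube([100, 2550, 2500]);


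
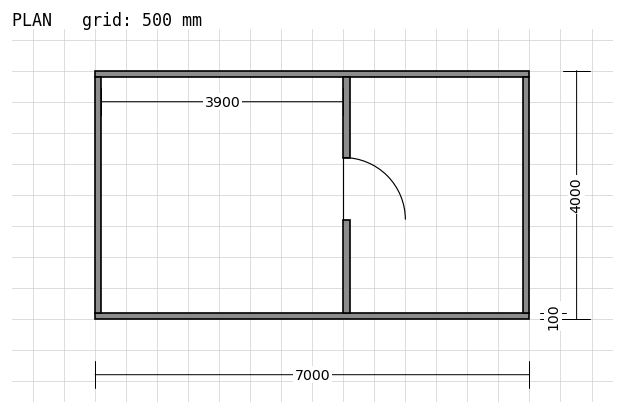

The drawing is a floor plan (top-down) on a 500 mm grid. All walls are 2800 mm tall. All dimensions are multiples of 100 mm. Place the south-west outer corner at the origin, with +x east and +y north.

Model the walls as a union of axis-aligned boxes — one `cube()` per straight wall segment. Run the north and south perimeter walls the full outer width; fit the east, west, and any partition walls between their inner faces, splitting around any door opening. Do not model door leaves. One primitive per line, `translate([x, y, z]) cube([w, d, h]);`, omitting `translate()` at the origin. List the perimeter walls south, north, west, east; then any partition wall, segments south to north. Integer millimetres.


cube([7000, 100, 2800]);
translate([0, 3900, 0]) cube([7000, 100, 2800]);
translate([0, 100, 0]) cube([100, 3800, 2800]);
translate([6900, 100, 0]) cube([100, 3800, 2800]);
translate([4000, 100, 0]) cube([100, 1500, 2800]);
translate([4000, 2600, 0]) cube([100, 1300, 2800]);


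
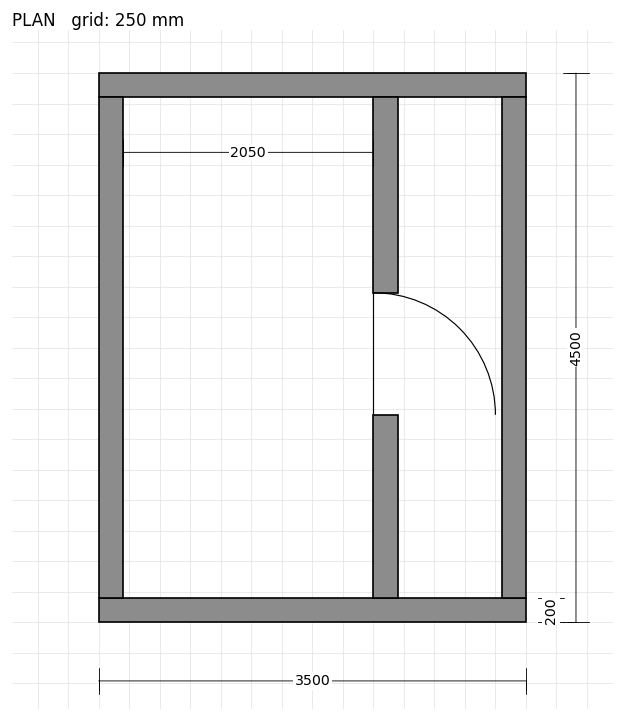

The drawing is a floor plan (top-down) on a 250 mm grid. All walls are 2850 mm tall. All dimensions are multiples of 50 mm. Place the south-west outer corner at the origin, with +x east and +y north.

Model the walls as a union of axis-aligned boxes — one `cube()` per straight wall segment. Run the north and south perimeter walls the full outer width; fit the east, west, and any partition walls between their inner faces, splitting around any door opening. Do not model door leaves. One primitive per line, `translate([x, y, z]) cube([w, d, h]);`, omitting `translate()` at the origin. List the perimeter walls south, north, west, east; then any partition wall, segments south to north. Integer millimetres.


cube([3500, 200, 2850]);
translate([0, 4300, 0]) cube([3500, 200, 2850]);
translate([0, 200, 0]) cube([200, 4100, 2850]);
translate([3300, 200, 0]) cube([200, 4100, 2850]);
translate([2250, 200, 0]) cube([200, 1500, 2850]);
translate([2250, 2700, 0]) cube([200, 1600, 2850]);
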